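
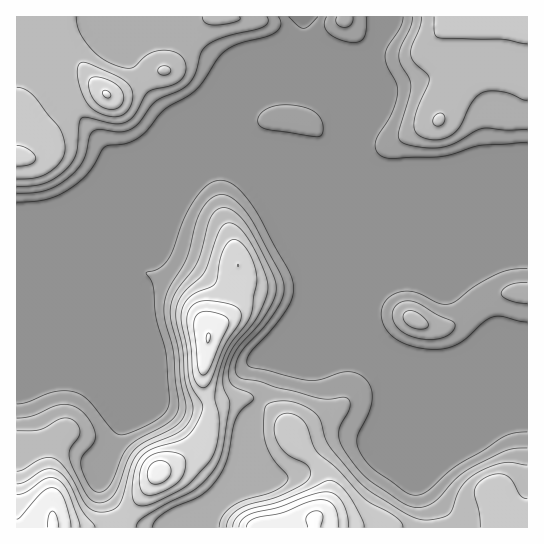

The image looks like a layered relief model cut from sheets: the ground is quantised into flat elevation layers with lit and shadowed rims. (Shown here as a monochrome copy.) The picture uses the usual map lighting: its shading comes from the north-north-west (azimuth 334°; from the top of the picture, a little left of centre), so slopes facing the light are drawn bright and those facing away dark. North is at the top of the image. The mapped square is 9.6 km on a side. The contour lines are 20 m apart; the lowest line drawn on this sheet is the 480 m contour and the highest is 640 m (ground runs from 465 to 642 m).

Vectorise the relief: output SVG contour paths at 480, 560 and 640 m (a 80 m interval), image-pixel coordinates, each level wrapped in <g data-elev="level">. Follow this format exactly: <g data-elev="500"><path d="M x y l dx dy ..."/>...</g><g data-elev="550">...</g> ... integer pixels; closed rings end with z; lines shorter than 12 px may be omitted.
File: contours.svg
<g data-elev="480"><path d="M318 17l-9 9-6 2-5-2-9-9"/></g><g data-elev="560"><path d="M136 527l2-5 6-5 23-14 23-10 9-7 15-16 7-15 9-50-7-20 2-19 9-20 17-20 7-11 7-16 3-10-2-14-11-25-12-18-9-8-8-1-5 5-16 43-22 22-7 14 0 12 7 30 2 30 8 27-2 12-5 8-7 6-30 13-12 9-6 11-8 32-5 9-6 4-9 2-6 0-7-3-7-8-16-30-6-8-7-5-5-1-7 2-19 11-6 1"/><path d="M403 527l-2-5-6-5-30-18-28-31-18-14-6-8-9-24-7-6-10-3-6 2-5 6-2 8 2 9 4 8 6 7 22 13 2 5-1 7-7 7-21 10-31 9-11 5-9 8-4 10"/><path d="M527 499l-6-3-9-15-6-6-9-1-12 4-8 7-3 6 5 22 1 14"/><path d="M17 179l18-1 14-5 12-12 3-7 1-7-2-10-3-8-23-30-11-9-9-3"/><path d="M436 126l5 0 3-4 1-5-3-4-5 1-4 4 0 5z"/><path d="M112 117l10-2 7-6 4-11-2-11-5-5-9-6-28-13-8 0-3 4 0 10 2 12 6 12 10 10z"/><path d="M160 74l5 1 4-1 2-3-1-2-4-3-5 1-3 3z"/><path d="M434 17l0 16 4 5 64 1 25 5"/></g><g data-elev="640"><path d="M59 527l-2-11-4-5-4 5-2 11"/><path d="M321 527l2-12-2-3-4-1-7 2-4 4 0 4 2 6"/><path d="M207 342l2 0 1-3 0-4-1-2-3 4z"/></g>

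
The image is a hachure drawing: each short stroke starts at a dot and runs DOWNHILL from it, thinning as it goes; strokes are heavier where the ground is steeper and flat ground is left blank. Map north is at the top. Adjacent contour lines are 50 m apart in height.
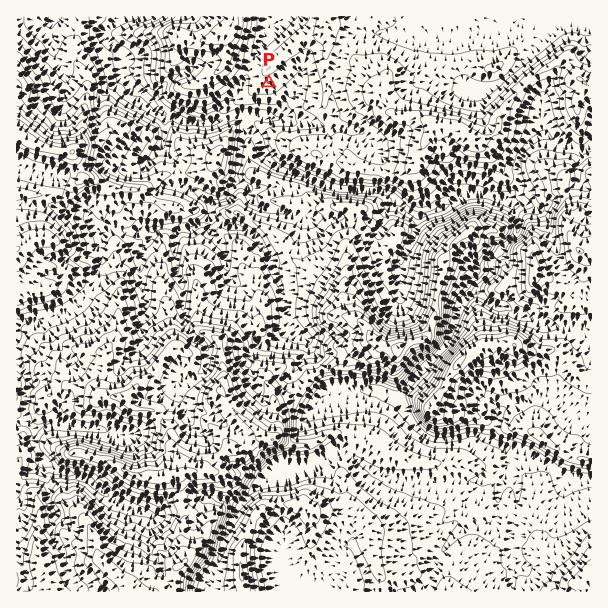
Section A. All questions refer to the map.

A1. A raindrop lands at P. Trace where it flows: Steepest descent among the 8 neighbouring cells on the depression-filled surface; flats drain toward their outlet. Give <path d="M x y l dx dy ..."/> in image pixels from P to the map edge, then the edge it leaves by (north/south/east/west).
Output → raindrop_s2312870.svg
<path d="M269 83l16 16 0 3-15 15-6 0-1-1-5 0-1-2-3 2-23 0-6 4-12 2-1 1-23 0-1-1-5 0-10-6-8-2-6-4-1 0-12-14 0-1-5-5-6-1-10-12-3-6 0-5-3-3 0-12-2-3-12-10 0-8 9-9 2 0 0-4"/>
exit: north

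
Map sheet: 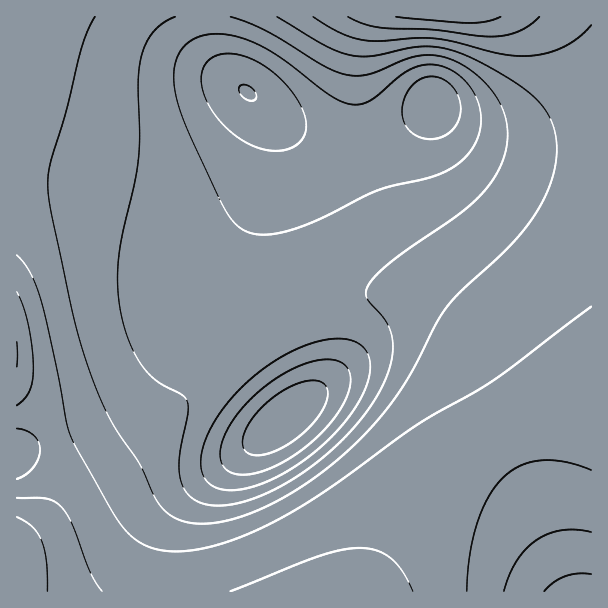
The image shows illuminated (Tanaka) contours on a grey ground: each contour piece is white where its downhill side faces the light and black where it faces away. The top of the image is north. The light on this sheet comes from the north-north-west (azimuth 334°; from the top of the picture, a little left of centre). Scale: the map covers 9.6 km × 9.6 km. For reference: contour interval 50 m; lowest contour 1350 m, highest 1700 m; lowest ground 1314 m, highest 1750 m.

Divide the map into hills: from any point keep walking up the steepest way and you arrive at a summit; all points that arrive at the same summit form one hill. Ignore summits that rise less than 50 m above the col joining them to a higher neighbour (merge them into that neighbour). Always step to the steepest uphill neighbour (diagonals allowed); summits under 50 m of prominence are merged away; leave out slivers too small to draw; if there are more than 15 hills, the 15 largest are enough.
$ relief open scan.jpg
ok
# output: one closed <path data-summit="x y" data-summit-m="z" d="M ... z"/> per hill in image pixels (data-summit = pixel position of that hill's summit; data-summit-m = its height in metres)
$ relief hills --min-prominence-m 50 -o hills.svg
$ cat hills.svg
<path data-summit="17 566" data-summit-m="1750" d="M434 103l-12 12-15 11-26 12-27 6-24 0-22-6-24-14-24-19 10 17 2 13-1 27-6 23-18 39-42 66-29 57-16 27-25 26-19 14-32 14-68 24 1 140 575-1 0-444-55 1-22-2-30-6-33-16-14-14z"/><path data-summit="17 354" data-summit-m="1703" d="M258 103l2 16-1 12-11 27-17 22-22 13-14 3-30 0-33-6-78-20-38-3 1 284 67-23 32-14 19-14 25-26 16-27 29-57 42-66 18-39 6-23 1-27-2-13z"/><path data-summit="461 17" data-summit-m="1725" d="M591 16l-385 0-1 13 5 19 12 21 56 51 30 18 22 6 24 0 17-4 36-14 15-11 12-12 4 7 14 14 24 14 39 8 39 2 38-2z"/>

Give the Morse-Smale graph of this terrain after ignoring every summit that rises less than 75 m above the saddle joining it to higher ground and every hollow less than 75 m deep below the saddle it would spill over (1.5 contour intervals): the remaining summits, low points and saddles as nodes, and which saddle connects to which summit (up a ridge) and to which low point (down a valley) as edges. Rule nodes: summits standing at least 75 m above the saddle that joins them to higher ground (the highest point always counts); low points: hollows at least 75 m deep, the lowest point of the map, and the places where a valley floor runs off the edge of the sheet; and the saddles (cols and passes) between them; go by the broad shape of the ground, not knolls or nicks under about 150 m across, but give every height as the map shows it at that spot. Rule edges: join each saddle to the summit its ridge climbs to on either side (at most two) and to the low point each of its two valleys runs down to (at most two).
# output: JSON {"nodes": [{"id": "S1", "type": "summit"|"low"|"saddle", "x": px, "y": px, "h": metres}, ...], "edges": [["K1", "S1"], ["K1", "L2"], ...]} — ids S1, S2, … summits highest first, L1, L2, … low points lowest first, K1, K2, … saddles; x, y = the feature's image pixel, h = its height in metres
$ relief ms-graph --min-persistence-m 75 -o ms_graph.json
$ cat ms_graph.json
{"nodes": [
{"id": "S1", "type": "summit", "x": 17, "y": 567, "h": 1750},
{"id": "S2", "type": "summit", "x": 459, "y": 17, "h": 1725},
{"id": "S3", "type": "summit", "x": 17, "y": 354, "h": 1703},
{"id": "L1", "type": "low", "x": 284, "y": 416, "h": 1314},
{"id": "L2", "type": "low", "x": 248, "y": 92, "h": 1348},
{"id": "L3", "type": "low", "x": 585, "y": 591, "h": 1478},
{"id": "K1", "type": "saddle", "x": 54, "y": 438, "h": 1607},
{"id": "K2", "type": "saddle", "x": 504, "y": 428, "h": 1607},
{"id": "K3", "type": "saddle", "x": 591, "y": 146, "h": 1568},
{"id": "K4", "type": "saddle", "x": 261, "y": 335, "h": 1482}],
"edges": [["K1", "S1"], ["K1", "S3"], ["K1", "L1"], ["K1", "L2"], ["K2", "S1"], ["K2", "L1"], ["K2", "L3"], ["K3", "S1"], ["K3", "S2"], ["K3", "L2"], ["K4", "S1"], ["K4", "L1"], ["K4", "L2"]]}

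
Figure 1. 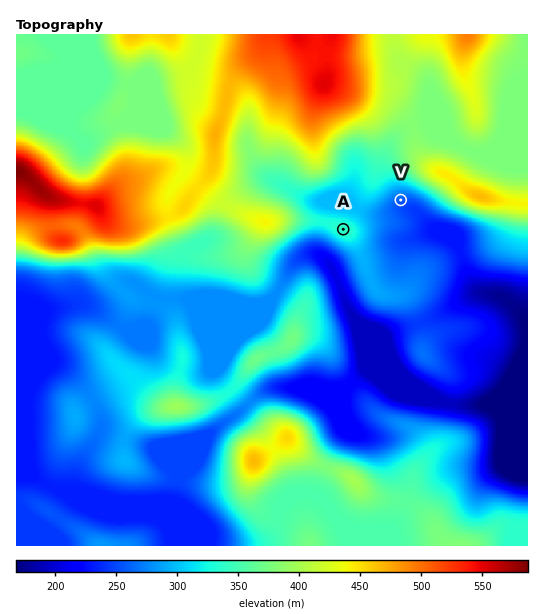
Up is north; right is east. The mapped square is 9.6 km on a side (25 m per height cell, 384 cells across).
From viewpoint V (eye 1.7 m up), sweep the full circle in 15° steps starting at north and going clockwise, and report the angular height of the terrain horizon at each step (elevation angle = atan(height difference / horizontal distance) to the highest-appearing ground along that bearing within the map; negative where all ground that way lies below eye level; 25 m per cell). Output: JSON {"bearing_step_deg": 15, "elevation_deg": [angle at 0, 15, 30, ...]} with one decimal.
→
{"bearing_step_deg": 15, "elevation_deg": [9.6, 10.9, 12.1, 12.9, 12.1, 10.1, 8.2, 2.1, 0.5, -1.1, -0.0, 0.8, 1.0, 1.3, 2.1, 2.6, 3.9, 3.4, 4.9, 6.4, 7.4, 7.9, 8.2, 8.7]}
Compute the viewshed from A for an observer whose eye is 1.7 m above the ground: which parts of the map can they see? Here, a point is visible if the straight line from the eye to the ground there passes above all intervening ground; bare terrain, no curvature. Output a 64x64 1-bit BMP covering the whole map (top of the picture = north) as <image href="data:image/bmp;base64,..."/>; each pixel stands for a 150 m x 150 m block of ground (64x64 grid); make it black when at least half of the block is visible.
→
<image width="64" height="64" href="data:image/bmp;base64,Qk0+AgAAAAAAAD4AAAAoAAAAQAAAAEAAAAABAAEAAAAAAAACAAATCwAAEwsAAAIAAAAAAAAA////AAAAAAAAAAAAAAAX4AAAAAAAAB/xAAAAAAAAP/kAAAAAAAA//wAAAAAAAD8fAAAAAAAAfg8AAAAAAAf+AwAAAAAAD+ABAAAAAAA/wAAAAAAAAP/gAAAAAAAD/+AAAAAABwf/8AAAAAAPD//4AAAAAAc/4P8AAAAAA/7g/8AAAAAB/EP/gAAAAADwb/wAAAAPAAB/4AAAAH+AAH/AAAAA/4AAf4AAAAA/gAA/AAAAAg+AAD4AAAAGB8AAIAMAAAAH5ABAfgAAAA//AMB4AAAAD/8BwHgAAAAB/j+AHwAAAAB+P4AD4AAAAD4/AABgAAAADz8AAAAAAAADPgAAAAAAAAH+D8AAAAAAA/wP4AEAAAAD/AAwBwAAAAfAAAA/AAAAB8AAAH8AAAADwAAAfwAAAAHAAAD/AAAAAeAAAP8AAAAA+IAA/wAAAAD+AAP/AAAAAHwAD/8AAAAAeAAf8AAAAAB4Pn/AAAAAAP///wAAAAD////+AAAAAP////gAAAAAf8//8AAAAAB/z//AAAAAAHnP/4AAAAAAcd//gAAAAABx//+AAAAAAHHH/4AAAAAAMIf/gAAAAAAwh/gAAAAAADAH8AAAAAAAEAAAAAAAAAAAAAABgAAAAAAAAAMAAAAAAAAABwAAAAAAAAAHAAAAAAAAAA+AAAAAAAAAH4AAAAAAAAAfAA=="/>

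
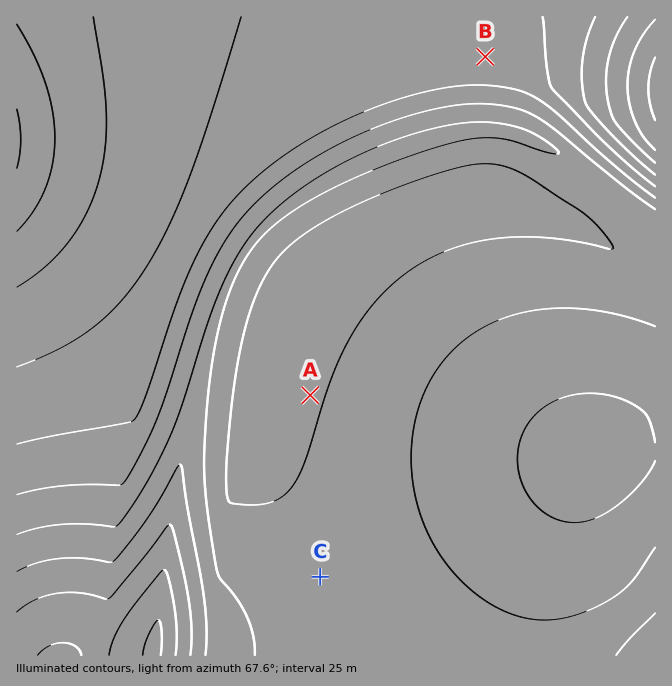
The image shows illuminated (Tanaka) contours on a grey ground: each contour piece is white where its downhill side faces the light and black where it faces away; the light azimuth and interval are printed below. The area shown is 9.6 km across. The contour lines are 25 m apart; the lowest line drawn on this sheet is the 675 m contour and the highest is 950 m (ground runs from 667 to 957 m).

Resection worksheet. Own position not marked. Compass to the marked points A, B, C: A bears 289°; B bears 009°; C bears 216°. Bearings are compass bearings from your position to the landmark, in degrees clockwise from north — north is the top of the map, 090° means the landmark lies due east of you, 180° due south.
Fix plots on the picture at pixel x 425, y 434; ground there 855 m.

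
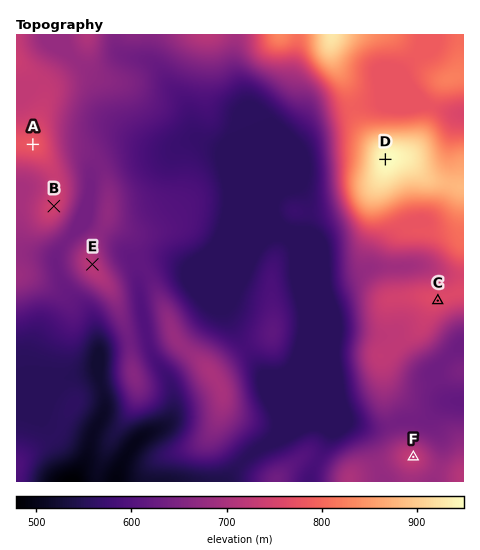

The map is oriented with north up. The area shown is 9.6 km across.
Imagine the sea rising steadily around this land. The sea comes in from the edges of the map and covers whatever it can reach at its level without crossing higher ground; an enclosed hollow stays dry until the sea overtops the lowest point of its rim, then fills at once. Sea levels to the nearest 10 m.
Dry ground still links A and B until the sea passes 730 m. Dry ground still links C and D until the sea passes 750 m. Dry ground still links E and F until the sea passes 640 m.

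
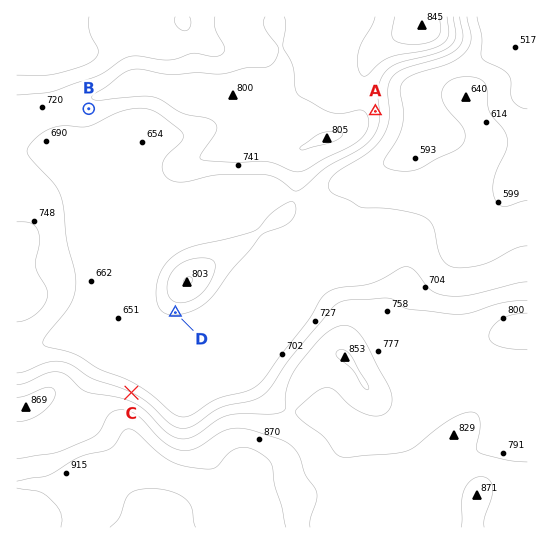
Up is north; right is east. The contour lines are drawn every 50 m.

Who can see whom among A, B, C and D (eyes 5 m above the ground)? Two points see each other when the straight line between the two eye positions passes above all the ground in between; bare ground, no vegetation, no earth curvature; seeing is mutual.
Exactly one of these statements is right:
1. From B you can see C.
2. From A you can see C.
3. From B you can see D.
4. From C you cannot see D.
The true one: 1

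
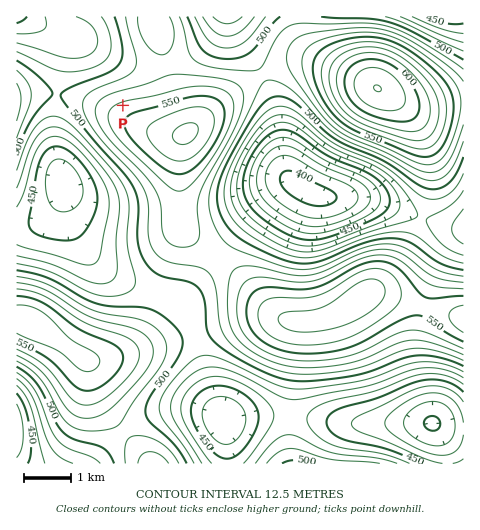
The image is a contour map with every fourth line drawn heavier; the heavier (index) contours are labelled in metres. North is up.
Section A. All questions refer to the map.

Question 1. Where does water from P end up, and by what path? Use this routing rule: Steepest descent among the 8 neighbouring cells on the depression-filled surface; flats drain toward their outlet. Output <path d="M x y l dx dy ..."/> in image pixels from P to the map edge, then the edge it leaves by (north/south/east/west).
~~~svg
<path d="M123 105l0-24-40-40-26-8-15-8-9-8"/>
exit: north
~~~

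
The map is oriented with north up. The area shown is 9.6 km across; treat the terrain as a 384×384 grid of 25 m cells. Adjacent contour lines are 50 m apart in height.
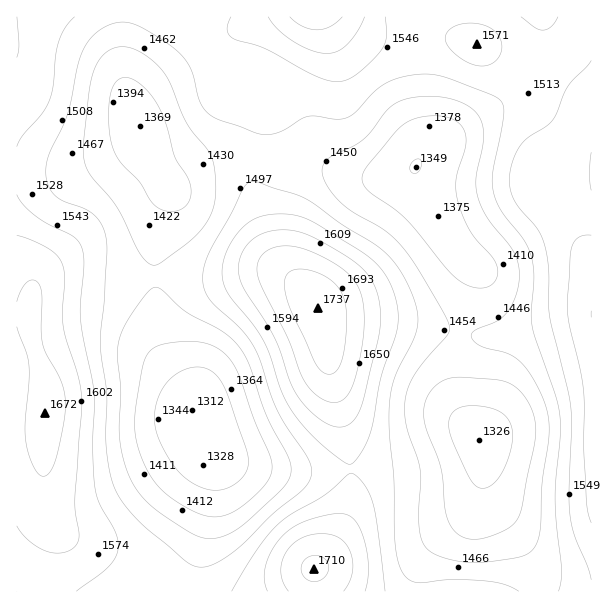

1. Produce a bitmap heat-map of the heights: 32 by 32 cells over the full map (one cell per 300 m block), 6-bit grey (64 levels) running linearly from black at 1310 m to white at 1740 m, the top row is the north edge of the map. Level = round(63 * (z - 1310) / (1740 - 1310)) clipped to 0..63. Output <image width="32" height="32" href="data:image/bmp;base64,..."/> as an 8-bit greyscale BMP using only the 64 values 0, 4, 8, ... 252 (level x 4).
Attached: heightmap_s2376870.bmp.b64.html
<image width="32" height="32" href="data:image/bmp;base64,Qk02CAAAAAAAADYEAAAoAAAAIAAAACAAAAABAAgAAAAAAAAEAAATCwAAEwsAAAABAAAAAAAAAAAAAAEBAQACAgIAAwMDAAQEBAAFBQUABgYGAAcHBwAICAgACQkJAAoKCgALCwsADAwMAA0NDQAODg4ADw8PABAQEAAREREAEhISABMTEwAUFBQAFRUVABYWFgAXFxcAGBgYABkZGQAaGhoAGxsbABwcHAAdHR0AHh4eAB8fHwAgICAAISEhACIiIgAjIyMAJCQkACUlJQAmJiYAJycnACgoKAApKSkAKioqACsrKwAsLCwALS0tAC4uLgAvLy8AMDAwADExMQAyMjIAMzMzADQ0NAA1NTUANjY2ADc3NwA4ODgAOTk5ADo6OgA7OzsAPDw8AD09PQA+Pj4APz8/AEBAQABBQUEAQkJCAENDQwBEREQARUVFAEZGRgBHR0cASEhIAElJSQBKSkoAS0tLAExMTABNTU0ATk5OAE9PTwBQUFAAUVFRAFJSUgBTU1MAVFRUAFVVVQBWVlYAV1dXAFhYWABZWVkAWlpaAFtbWwBcXFwAXV1dAF5eXgBfX18AYGBgAGFhYQBiYmIAY2NjAGRkZABlZWUAZmZmAGdnZwBoaGgAaWlpAGpqagBra2sAbGxsAG1tbQBubm4Ab29vAHBwcABxcXEAcnJyAHNzcwB0dHQAdXV1AHZ2dgB3d3cAeHh4AHl5eQB6enoAe3t7AHx8fAB9fX0Afn5+AH9/fwCAgIAAgYGBAIKCggCDg4MAhISEAIWFhQCGhoYAh4eHAIiIiACJiYkAioqKAIuLiwCMjIwAjY2NAI6OjgCPj48AkJCQAJGRkQCSkpIAk5OTAJSUlACVlZUAlpaWAJeXlwCYmJgAmZmZAJqamgCbm5sAnJycAJ2dnQCenp4An5+fAKCgoAChoaEAoqKiAKOjowCkpKQApaWlAKampgCnp6cAqKioAKmpqQCqqqoAq6urAKysrACtra0Arq6uAK+vrwCwsLAAsbGxALKysgCzs7MAtLS0ALW1tQC2trYAt7e3ALi4uAC5ubkAurq6ALu7uwC8vLwAvb29AL6+vgC/v78AwMDAAMHBwQDCwsIAw8PDAMTExADFxcUAxsbGAMfHxwDIyMgAycnJAMrKygDLy8sAzMzMAM3NzQDOzs4Az8/PANDQ0ADR0dEA0tLSANPT0wDU1NQA1dXVANbW1gDX19cA2NjYANnZ2QDa2toA29vbANzc3ADd3d0A3t7eAN/f3wDg4OAA4eHhAOLi4gDj4+MA5OTkAOXl5QDm5uYA5+fnAOjo6ADp6ekA6urqAOvr6wDs7OwA7e3tAO7u7gDv7+8A8PDwAPHx8QDy8vIA8/PzAPT09AD19fUA9vb2APf39wD4+PgA+fn5APr6+gD7+/sA/Pz8AP39/QD+/v4A////AJScmJCIgHyAgHx8hJCkvNjg3MiojHhwdHR0cGxoaHSEmKCkoJSIhIB8cHB0hKDA3OjgzKyIbGBcWFhYWFxkdIikrKyonJCEeHBkXGBwjLDM2NTEqIRkVExAPEBIUGB4kLC0tKicjHxsYFBISFhwlLC8wLSggGRQQDQsMDhEXICcuLy0qJSAbFhIODAwPFRwjJykpJh8ZFA8LCAkLEBchKS8wLikjHRcRDAkHBwkOFBsgJCUkHxkUDwkHBwoPFyEpLzIwKSIaEw0IBQQEBQoQFhwhIyIeGRQOCAUFCA4XISkxMzEqIRgQCgYDAgIECRAXHiIkIh4ZEw0HAwQHDBUgKjE0MiohFw8IBAIBAgYMFBwiJicjHhcRCgUDAwYLFB8qMjUyKyEXDgcDAQEDCA8ZISgsKyYeFg8JBQQEBgsUHyoxNTMsIhcPCAMBAQQKEx4nLjEvKB4VDwoHBwcJDhYgKjE0MishFw8KBQMDBg0WIiw0NjMqIBcRDQsLDA0SGSIqMTMwKR8WEAwIBgYJEBolMDg6Ni0jGhQREBAREhYcJCwyMi4mHhYQDQwLCw4VHikzOjw3LyYeGBQTFBQWGR8mLTMxLCQdFxIQDxARFRskLjc8PTgwKCEaFhQUFRcbISgvMzErJB4ZFBITFBccIiozOj49ODApIRsVExITFhsiKTAyMSwkHhkWFBUXGyEoLzY7Pjw3LycgGRMQDw8TGiIpLzEwLCUeGRYVFRgdIysyNzo7ODIrJBwVEA0MDREZIikuLy4qJR8ZFhQVFxsjKzE1NjUxKyUeGBENCwsNEhojKS0rKSYjHxkVExMUGB8nLS8vLCciHRgTDgsLDREWHiQpKyckISAdGBMQDxAUGyElJyckHxkWEg8LCgwQFRwiJigoIx8dGxkVEA4NDRIYHSAgHxwYExAOCwkJDRIaISYoJyYhHRoYFREODQwNERcbHBwaGBQQDQoIBwkOFBwjKCknJSEdGRYSDw0MDA4SFxobGhgWExANCQcGCA0THCMoKSckIR0aFhENCwsNEBQYGhsaGRcWFBAMCAYICxIaISUnJiUjIBsWEQwJCg0TFxobHBwbGhkYFRALCQkLERkfIiQlJSUjHhcRDAkLDxYbHR0dHRwcHBwZFBAODg8UGR0gIiQmJiQgGREMCw0SGB0eHh4eHh4gHxwYFhQUFhkcHR4hIyUlJSEaEg4NEBUaHh8fHh8gIiQjIB0bGhsdHx8eHiAiJCQkIhwVEREUGBwfICAgIiQnKCckIR8fICIkIyAeHiAiJCUjHhkWFhkcHiEiIyQmKi0tKicjISEiJCYlIR4dHyEkJSQhHhscHR8gISMkJysxMzIuKSMgICEjIyIfHBweIQ="/>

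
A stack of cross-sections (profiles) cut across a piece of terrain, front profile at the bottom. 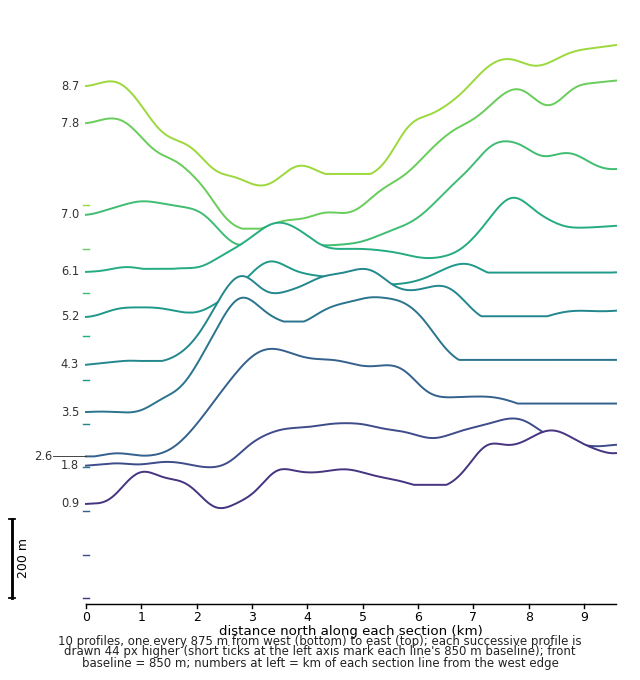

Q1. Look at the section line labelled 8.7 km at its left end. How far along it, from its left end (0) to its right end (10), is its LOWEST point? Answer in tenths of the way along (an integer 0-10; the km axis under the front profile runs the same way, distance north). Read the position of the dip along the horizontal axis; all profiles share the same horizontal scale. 3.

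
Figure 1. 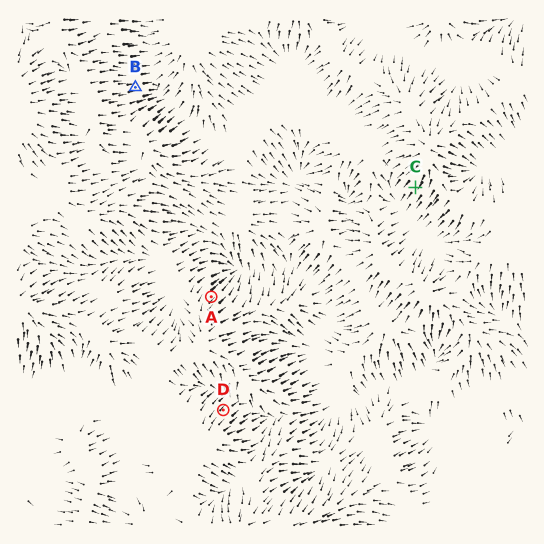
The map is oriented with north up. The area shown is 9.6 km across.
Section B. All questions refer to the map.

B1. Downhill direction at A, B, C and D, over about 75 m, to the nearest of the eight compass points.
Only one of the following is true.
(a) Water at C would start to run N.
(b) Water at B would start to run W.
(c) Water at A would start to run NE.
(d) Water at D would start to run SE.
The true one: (c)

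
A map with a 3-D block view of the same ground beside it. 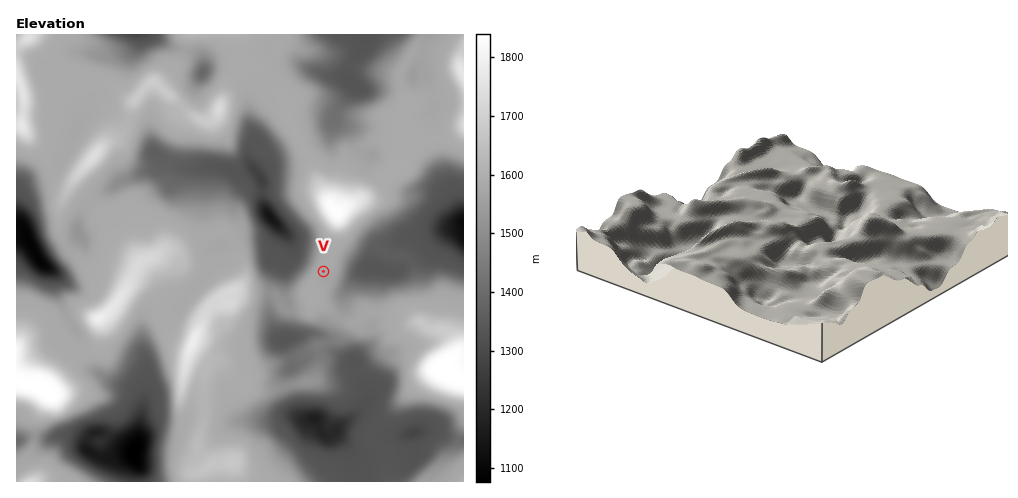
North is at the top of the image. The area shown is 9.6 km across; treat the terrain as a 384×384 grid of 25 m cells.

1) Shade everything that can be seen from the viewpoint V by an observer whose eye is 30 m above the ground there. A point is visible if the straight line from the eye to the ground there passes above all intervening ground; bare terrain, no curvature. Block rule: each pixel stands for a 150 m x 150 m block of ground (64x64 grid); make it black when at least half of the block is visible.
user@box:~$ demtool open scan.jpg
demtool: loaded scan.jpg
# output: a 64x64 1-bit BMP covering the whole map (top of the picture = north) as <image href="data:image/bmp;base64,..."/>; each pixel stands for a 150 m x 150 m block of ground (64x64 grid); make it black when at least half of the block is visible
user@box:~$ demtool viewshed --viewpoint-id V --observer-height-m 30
<image width="64" height="64" href="data:image/bmp;base64,Qk0+AgAAAAAAAD4AAAAoAAAAQAAAAEAAAAABAAEAAAAAAAACAAATCwAAEwsAAAIAAAAAAAAA////AAAAAAAAAAAAD8AA/wAAAEB/gAA/AAAAcP8AAB8AAAA//gAAAAAAAD/8AAAAAAAAP/gAAAAAAAA/8AAAAAAAADwAAAAAAAAAGAAAAAAAAAAYAAAAAAAAABgAAAAAAAAAHAAAAAAAAACYAAABAAAAAJj4AAGAAAAAkfhgAcAAAADR8AAB4AAAAPvwAAHwAAAAf/AAA/gAAAB/4AAA/gAAAH/gAAD/AAAAf+AADIcAAAA/4AAPwwAAADPgAY/PAAAAAeAD3/8AAAAB4Af//wAAAAHwf///AAAAAfx5//8AAAAB/Hh//AAAwAD4eAf4AABwAHA8A/gAAH+AcBwB/wAAP8DwHAH+AAAP8fAcAfwAAAfx8B8A+AAAA//wHwDgAAAD//AfgOAAAAOH8D/gYAAABwDg///gAAB8AOP4//AAAfgA5/B+/wGA4AD/4AAfAcAgAfgAAA8A8AAD4AAABwD4AAfwAAADAH4AD/AAAAMAP4A/8AAAAwAfgf/gAAAHAA/D/+AAAA8AB+//4AAADwAD///AAAAHAAD//8QAAAMAAPf/7AAAAwAA4A/8AAABAADgB/wAAAEAAG4D/AAAAEAAPAH4AAAAQAA4AfAAAADAAAAB8AAAAMAAAAHwAAAAgAAAAfAAAACAAAABwAAAAMAAAAHAAAAA8AAAB/AAAAAwAAAf8AAAAA=="/>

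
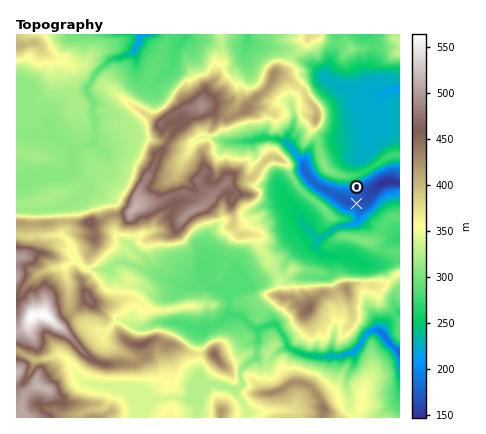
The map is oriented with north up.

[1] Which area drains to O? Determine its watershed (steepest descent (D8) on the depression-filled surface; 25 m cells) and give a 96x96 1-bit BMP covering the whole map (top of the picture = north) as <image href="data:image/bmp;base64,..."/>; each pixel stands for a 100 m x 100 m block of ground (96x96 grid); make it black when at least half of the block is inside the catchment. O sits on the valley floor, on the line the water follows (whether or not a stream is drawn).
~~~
<image width="96" height="96" href="data:image/bmp;base64,Qk2+BAAAAAAAAD4AAAAoAAAAYAAAAGAAAAABAAEAAAAAAIAEAAATCwAAEwsAAAIAAAAAAAAA////AAAAAAAAAAAAAAAAAAAAAAAAAAAAAAAAAAAAAAAAAAAAAAAAAAAAAAAAAAAAAAAAAAAAAAAAAAAAAAAAAAAAAAAAAAAAAAAAAAAAAAAAAAAAAAAAAAAAAAAAAAAAAAAAAAAAAAAAAAAAAAAAAAAAAAAAAAAAAAAAAAAAAAAAAAAAAAAAAAAAAAAAAAAAAAAAAAAAAAAAAAAAAAAAAAAAAAAAAAAAAAAAAAAAAAAAAAAAAAAAAAAAAAAAAAAAAAAAAAAAAAAAAAAAAAAAAAAAAAAAAAAAAAAAAAAAAAAAAAAAAAAAAAAAAAAAAAAAAAAAAAAAAAAAAAAAAAAAAAAAAAAAAAAAAAAAAAAAAAAAAAAAAAAAAAAAAAAAAAAAAAAAAAAAAAAAAAAAAAAAAAAAAAAAAAAAAAAAAAAAAAAAAAAAAAAAAAAAAAAAAAAAAAAAAAAAAAAAAAAAAAAAAAAAAAAAAAAAAAAAAAAAAAAAAAAAAAAAAAAAAAAAAAAAAAAAAAAAAAAAAAAAAAAAAAAAAAAAAAAAAAAAAAAAAAAAAAAAAAAAAAAAAAAAAAAAAAAAAAAAAAAAAAAAAAAAAAAAAAAAAAAAAAAAAAAAAAAAAAAAAAAAAAAAAAAAAAAAAAAAAAAAAAAAAAAAAAAAAAAAAAAAAAAAAAAAAAAAAAAAAAAAAAAAAAAAAAAAAAAAAAAAAAAAAAAAAAAAAAAAAAAAAAAAAAAAAAAAAAAAAAAAAAAAAAAAAAAAAAAAAAAAAAAAAAAAAAAAAAAAAAAAAAAAAAAAAAAAAAAAAAAAAAAAAAAAAAAAAAAB8AAAAAAAAAAAAAAD+AAAAAAAAAAAAAAH+AAAAAAAAAAAAAAP+AAAAAAD+AOAAAA/+AAAAAAD/A+AAAB/8AAAAAAB///AAAD/8AAAAAAB///gAAH/8AAAAAAA///wAAP/8AAAAAAA///4AAf/8AAAAAAAf///4Af/4AAAAAAAP///8Af+AAAAAAAAP///+A/8AAAAAAAAH////A/4AAAAAAAAH////j/4AAAAAAAAH//////wAAAAAAAAD//////wAAAAAAAAB//////wAAAAAAAAA//////wAAAAAAAAA//////gAAAAAAAAAf/////gAAAAAAAAAP/////AAAAAAAAAAH/////AAAAAAAAAAD/////gAAAAAAAAAB/////gAAAAAAAAAB/h///gAAAAAAAAAA+Af//gAAAAAAAAAAcAP//gAAAAAAAAAAAAP//AAAAAAAAAAAAAH/+AAAAAAAAAAAAAD/+AAAAAAAAAAAAAA/8AAAAAAAAAAAAAAf4AAAAAAAAAAAAAAfwAAAAAAAAAAAAAAPgAAAAAAAAAAAAAAOAAAAAAAAAAAAAAAAAAAAAAAAAAAAAAAAAAAAAAAAAAAAAAAAAAAAAAAAAAAAAAAAAAAAAAAAAAAAAAAAAAAAAAAAAAAAAAAAAAAAAAAAAAAAAAAAAAAAAAAAAAAAAAAAAAAAAAAAAAAAAAAAAAAAAAAAAAAAAAAAAAAAA="/>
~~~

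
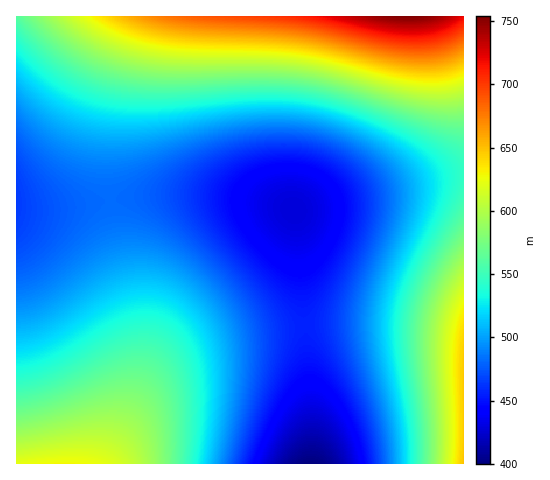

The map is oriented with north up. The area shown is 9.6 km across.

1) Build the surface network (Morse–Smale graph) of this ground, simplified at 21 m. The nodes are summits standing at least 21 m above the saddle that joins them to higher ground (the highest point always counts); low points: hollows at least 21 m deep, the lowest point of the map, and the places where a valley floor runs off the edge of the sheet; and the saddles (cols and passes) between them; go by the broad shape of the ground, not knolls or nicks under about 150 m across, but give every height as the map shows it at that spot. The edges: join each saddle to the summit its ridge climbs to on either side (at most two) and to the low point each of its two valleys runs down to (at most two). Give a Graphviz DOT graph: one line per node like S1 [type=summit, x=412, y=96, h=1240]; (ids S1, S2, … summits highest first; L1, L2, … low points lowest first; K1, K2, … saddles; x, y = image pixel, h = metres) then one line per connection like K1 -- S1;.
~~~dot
graph terrain {
  S1 [type=summit, x=407, y=17, h=754];
  S2 [type=summit, x=463, y=463, h=649];
  S3 [type=summit, x=64, y=463, h=629];
  L1 [type=low, x=311, y=463, h=400];
  L2 [type=low, x=294, y=210, h=428];
  K1 [type=saddle, x=110, y=200, h=482];
  K2 [type=saddle, x=305, y=326, h=456];
  K1 -- S1;
  K1 -- S3;
  K1 -- L1;
  K1 -- L2;
  K2 -- S2;
  K2 -- S3;
  K2 -- L1;
  K2 -- L2;
}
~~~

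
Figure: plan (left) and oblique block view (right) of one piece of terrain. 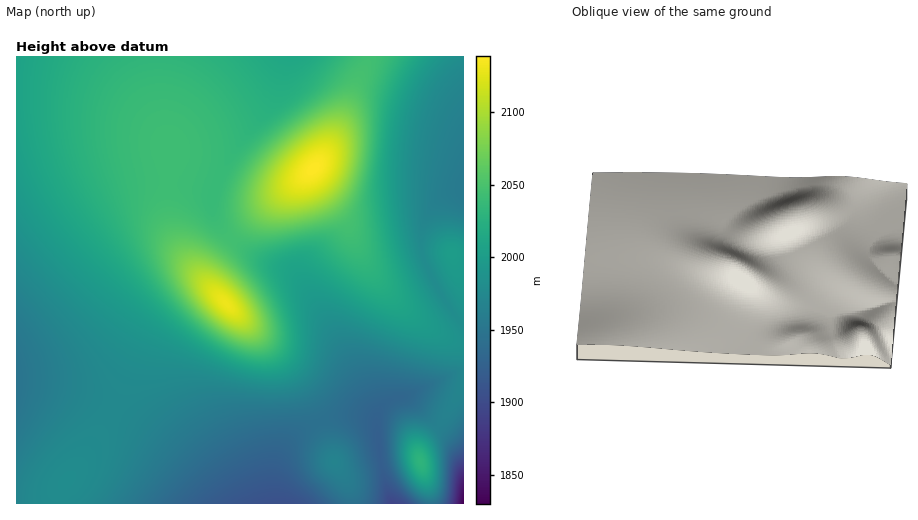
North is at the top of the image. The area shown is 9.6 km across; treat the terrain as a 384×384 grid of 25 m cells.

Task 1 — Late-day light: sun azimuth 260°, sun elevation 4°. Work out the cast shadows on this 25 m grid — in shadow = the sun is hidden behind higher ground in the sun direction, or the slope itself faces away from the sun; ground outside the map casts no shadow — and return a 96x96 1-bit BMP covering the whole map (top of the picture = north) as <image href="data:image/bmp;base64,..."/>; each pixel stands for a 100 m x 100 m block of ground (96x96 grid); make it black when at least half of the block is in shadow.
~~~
<image width="96" height="96" href="data:image/bmp;base64,Qk2+BAAAAAAAAD4AAAAoAAAAYAAAAGAAAAABAAEAAAAAAIAEAAATCwAAEwsAAAIAAAAAAAAA////AAAAAAAAAAAAAAAAAAAPAD8AAAAAAAAAAAAPAD8AAAAAAAAAAAAPAH8AAAAAAAAAAAAPAH8AAAAAAAAAAAAeAH8AAAAAAAAAAAAOAP8AAAAAAAAAAAAAAP8AAAAAAAAAAAAAAP8AAAAAAAAAAAAAAP8AAAAAAAAAAAAAAf8AAAAAAAAAAAAAAf8AAAAAAAAAAAAAAf8AAAAAAAAAAAAAAf8AAAAAAAAAAAAAAf8AAAAAAAAAAAAAAf8AAAAAAAAAAAAAAMAAAAAAAAAAAAAAAAAAAAAAAAAAAAAAAAAAAAAAAAAAAAAAAAAAAAAAAAAAAAAAAAAAAAAAAAAAAAAAAAAAAAAAAAAAAAAAAAAAAAAAAAAAAAAAAAAAAAAAAAAAAAAAAAAAAAAAAAAAAAAAAAAAAAAAAAAAAAAAAAAAAAAAAAAAAAAAAAAAAAAAAAAAAAAAAAAAAAAAAAAAAAAAAAAAAAAAAAAAAAAAAAAAAAAAAAAAAAAAAAAAAAAAAAAAAAAAAAAAAAAAAAAAAAAAAAAAAAAAAAAAMAAAAAAAAAAAAAAA/AAAAAAAAAAAAAAD/gAAAAAAAAAAAAAH/wAAAAAAAAAAAAAP/4AAAAAAAAAAAAAf/8AAAAAAAAAAAAA//8AAAAAAAAAAAAB//8AAAAAAAAAAAAD//8AAAAAAAAAAAAH//8AAAAAAAAAAAAP//8AAAAAAAAAAAAP//8AAAAAAAAAAAAf//4AAAAAAAAAAAAf//wAAAAAAAAAAAA///gAAAAAAAAAAAA//+AAAAAAAAAAAAA//8AAAAAAAAAAAAB//gAAAAAAAAAAAAA/4AAAAAAAAAAAAAAAAAAAAAAAAAAAAAAAAAAAAAAAAAAAAAAAAAAAAAAAAAAAAAAAAAAAAAAAAAAAAAAAAAAAAAAAAAAAAAAAAAAAAAAAAAAAAAAAAAAAAAAAAAAAAAAAAAAAAAAAAAAAAAAAAAAAAAAAAAAAAAAAAAAAAAAAAAAAAAAAAAAAAAAAAAAAAAAAAAAAAAAAAAAAAAAAAAAAAAAAAAAAAAAAAAAHgAAAAAAAAAAAAAAP8AAAAAAAAAAAAAAf/gAAAAAAAAAAAAAf/4AAAAAAAAAAAAA//+AAAAAAAAAAAAA///AAAAAAAAAAAAA///gAAAAAAAAAAAA///wAAAAAAAAAAAAf//4AAAAAAAAAAAAf//8AAAAAAAAAAAAf//8AAAAAAAAAAAAf//8AAAAAAAAAAAAP//+AAAAAAAAAAAAP//8AAAAAAAAAAAAH//8AAAAAAAAAAAAH//8AAAAAAAAAAAAD//4AAAAAAAAAAAAB//wAAAAAAAAAAAAA//AAAAAAAAAAAAAAf8AAAAAAAAAAAAAAHAAAAAAAAAAAAAAAAAAAAAAAAAAAAAAAAAAAAAAAAAAAAAAAAAAAAAAAAAAAAAAAAAAAAAAAAAAAAAAAAAAAAAAAAAAAAAAAAAAAAAAAAAAAAAAAAAAAAAAAAAAAAAAAAAAAAAAAAAAAAAAAAAAAAAAAAAAAAAAAAAAA="/>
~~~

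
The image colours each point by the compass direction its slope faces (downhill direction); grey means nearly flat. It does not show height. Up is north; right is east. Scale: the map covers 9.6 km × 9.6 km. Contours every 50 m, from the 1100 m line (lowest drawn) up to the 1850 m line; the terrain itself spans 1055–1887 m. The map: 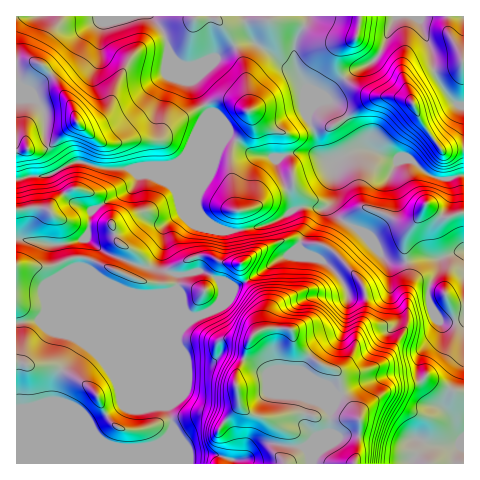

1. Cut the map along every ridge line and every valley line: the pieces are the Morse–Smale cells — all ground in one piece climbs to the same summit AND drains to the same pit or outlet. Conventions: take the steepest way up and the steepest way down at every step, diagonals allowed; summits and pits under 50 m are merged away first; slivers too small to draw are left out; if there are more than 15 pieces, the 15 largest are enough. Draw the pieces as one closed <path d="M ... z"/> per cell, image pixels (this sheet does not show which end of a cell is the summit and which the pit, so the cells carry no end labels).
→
<path d="M330 101l-8 0-7 4-7 11 8 20 3 17 5 5-16-6-14 0-15 5-3 5 15 37 3 10 10-3 18 3-18 25-4 14 5 5 24 13 11 12 7 14 1 8-2 18-4 15-6 5-16 8-10 10-7 12 2 5 11 8 14 6 8 8-25-2-42-18-23-15-21-7-5 0-9 9-25 2-10-20-1 40-9 22 4 15 1 43 136 0 0-10-6-7 27-16 0-19 10-17 22-11 24-9 25-2 6-6 5 16 14 20 13 10 10 19 5 3 0-184-23 8-18-1-24 5-10-1-27-30-24-15-6-9 2-12 0-34 22-12 10-2-24-36z"/><path d="M176 289l-12 5-54-3-70 29-24 3 1 141 155-1 0-42-4-15 9-22z"/><path d="M151 16l-134 0-1 72 5-2 7 4 15 18 2 7 0 25 17 28 9-5 11-1 24 7 26 0 44 16 20 20 6-20 0-54 7-20-20-41-4-5-7-2-7-7-8-25z"/><path d="M299 247l-51 34-20 9-5 5-4 9-8 7-8 4-7 2-8-2-6-9-5-16 0 53 11 21 25-2 9-9 5 0 21 7 23 15 42 18 23 0-6-6-14-6-11-8-2-5 7-12 10-10 16-8 6-5 4-15 2-18-1-8-7-14-11-12-24-13z"/><path d="M151 175l-11 0-11 16-25 12-13 10-4 23-19 9 5 21 57 26 34 2 14-5 1 11 9 14 6 3 9-2 8-4 8-7 4-7 0-11-2-4-10-7-14-4 0-8-6-21 1-8 4-8 15 4 8-1-16-12-6-11-21-21z"/><path d="M368 149l-12 1-22 12 0 34-2 12 6 9 24 15 27 30 10 1 24-5 18 1 22-9 1-74-6 0-10 3-11-1-11-4-16-14-10 1z"/><path d="M253 42l-12 1-30 17-25 7 23 44-7 20-1 58 18-42 9-11 28 19 24 2 14-5 14 0 16 6-5-5-4-21-7-14 2-6 0-15-10-21z"/><path d="M417 367l-6 6-25 2-24 9-22 11-10 17 0 19-27 16 6 7 1 9 101 1 10-15 6-5 31 1 6-8-5-5-5-13-18-16-14-20z"/><path d="M420 16l-23 0-8 12-4 17-10 15-22 11-8 7 10 9 16 8 25 1 15 5 9 18 22 31 21-1 1-43-9-2-5-6-15-24-4-25-9-21z"/><path d="M82 162l-11 1-24 13-16 0-15 4 1 59 32 6 12 0 23-6 4-7 3-19 13-10 25-12 6-6 2-7 7-4-12-5-26 0z"/><path d="M229 136l-10 11-22 52 0 8 6 10 17 13 21 1 32-9 18-10 3-6-17-39-1-7 2-2-26-4z"/><path d="M344 78l-12 11-8 12 6 0 12 11 25 37 33 12 10-1 16 14 11 4 11 1 16-4 0-25-22 0-22-31-9-18-15-5-25-1-16-8z"/><path d="M307 16l-156 1 14 18 4 18 13 12 8 1 21-6 30-17 12-1 45 32-4-24 2-10 10-18z"/><path d="M309 206l-10 1-26 15-32 9-30-1-15-4-5 16 6 21 0 8 10 2 10 5 4 5 2 12 5-5 20-9 52-35 4-12 18-25z"/><path d="M22 239l-6 0 1 84 23-3 65-28 21-1-51-23-7-18 2-8-21 3z"/>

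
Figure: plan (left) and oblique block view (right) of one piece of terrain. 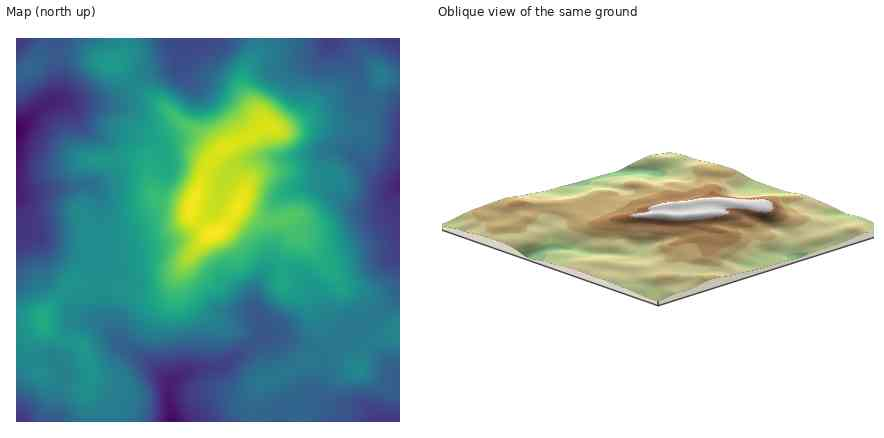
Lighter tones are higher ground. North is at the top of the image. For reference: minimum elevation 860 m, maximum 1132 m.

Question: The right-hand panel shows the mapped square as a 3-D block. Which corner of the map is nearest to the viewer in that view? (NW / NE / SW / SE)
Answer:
SE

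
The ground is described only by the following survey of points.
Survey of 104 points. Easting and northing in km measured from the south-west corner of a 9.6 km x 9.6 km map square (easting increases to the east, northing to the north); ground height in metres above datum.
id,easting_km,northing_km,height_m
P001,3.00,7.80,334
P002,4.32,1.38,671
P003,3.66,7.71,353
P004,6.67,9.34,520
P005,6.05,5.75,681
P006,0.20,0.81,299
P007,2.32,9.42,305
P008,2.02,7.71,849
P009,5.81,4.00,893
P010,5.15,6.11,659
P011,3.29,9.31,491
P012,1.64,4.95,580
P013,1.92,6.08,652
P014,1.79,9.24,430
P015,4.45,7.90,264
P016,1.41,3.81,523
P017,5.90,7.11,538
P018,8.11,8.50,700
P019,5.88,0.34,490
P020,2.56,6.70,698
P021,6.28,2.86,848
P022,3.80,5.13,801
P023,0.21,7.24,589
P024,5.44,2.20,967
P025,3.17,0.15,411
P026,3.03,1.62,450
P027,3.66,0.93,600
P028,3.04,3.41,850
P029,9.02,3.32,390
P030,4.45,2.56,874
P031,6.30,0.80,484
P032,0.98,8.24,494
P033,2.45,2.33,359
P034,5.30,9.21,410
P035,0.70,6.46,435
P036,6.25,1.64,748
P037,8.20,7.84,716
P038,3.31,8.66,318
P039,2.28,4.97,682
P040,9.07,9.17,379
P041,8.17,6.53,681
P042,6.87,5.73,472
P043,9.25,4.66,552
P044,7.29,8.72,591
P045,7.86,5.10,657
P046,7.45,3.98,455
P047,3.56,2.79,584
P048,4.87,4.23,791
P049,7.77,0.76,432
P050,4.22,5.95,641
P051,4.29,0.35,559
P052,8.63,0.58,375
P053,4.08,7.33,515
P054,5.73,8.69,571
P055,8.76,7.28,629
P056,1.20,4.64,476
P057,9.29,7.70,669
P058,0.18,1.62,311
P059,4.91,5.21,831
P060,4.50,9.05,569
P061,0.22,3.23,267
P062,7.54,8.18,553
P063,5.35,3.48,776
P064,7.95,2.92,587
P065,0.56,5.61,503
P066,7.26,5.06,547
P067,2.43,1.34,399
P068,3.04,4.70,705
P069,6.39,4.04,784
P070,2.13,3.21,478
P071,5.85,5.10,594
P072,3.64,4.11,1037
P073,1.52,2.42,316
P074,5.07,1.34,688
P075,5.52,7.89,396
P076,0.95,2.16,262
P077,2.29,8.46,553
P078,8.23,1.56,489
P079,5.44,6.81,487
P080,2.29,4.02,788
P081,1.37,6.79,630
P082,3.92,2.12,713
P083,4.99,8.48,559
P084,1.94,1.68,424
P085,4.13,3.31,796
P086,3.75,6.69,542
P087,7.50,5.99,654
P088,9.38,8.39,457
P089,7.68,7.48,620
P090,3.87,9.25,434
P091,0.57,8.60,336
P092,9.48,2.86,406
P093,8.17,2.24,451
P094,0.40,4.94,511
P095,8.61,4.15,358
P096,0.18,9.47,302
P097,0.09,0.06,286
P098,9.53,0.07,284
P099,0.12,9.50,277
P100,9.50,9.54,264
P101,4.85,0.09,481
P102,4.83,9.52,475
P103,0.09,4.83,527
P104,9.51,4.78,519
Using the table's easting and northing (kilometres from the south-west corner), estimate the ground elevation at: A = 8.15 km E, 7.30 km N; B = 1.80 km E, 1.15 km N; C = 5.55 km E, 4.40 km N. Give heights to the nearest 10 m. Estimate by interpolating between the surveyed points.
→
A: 690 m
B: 330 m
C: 760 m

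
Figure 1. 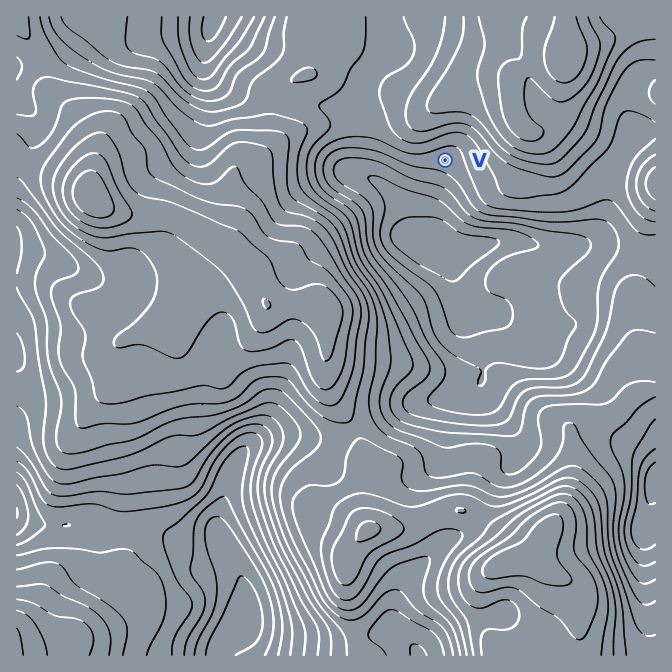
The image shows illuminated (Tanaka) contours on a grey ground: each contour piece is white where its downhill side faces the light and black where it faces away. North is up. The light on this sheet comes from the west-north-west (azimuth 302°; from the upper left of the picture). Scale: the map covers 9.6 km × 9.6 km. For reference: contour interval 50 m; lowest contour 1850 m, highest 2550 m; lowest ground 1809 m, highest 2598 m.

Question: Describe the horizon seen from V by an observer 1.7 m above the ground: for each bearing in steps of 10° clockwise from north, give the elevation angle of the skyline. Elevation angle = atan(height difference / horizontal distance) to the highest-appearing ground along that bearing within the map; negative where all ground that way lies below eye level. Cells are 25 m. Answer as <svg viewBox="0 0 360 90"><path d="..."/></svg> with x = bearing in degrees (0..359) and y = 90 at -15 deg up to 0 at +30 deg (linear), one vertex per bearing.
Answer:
<svg viewBox="0 0 360 90"><path d="M0 32l10 1 10 1 10 1 10-1 10-2 10-1 10 1 10 4 10 7 10 4 10 2 10 2 10 2 10 4 10-1 10-5 10-1 10 3 10-1 10 1 10-6 10-4 10 2 10 0 10 2 10 2 10 1 10 2 10-3 10-6 10-5 10-3 10-2 10-1 10 0"/></svg>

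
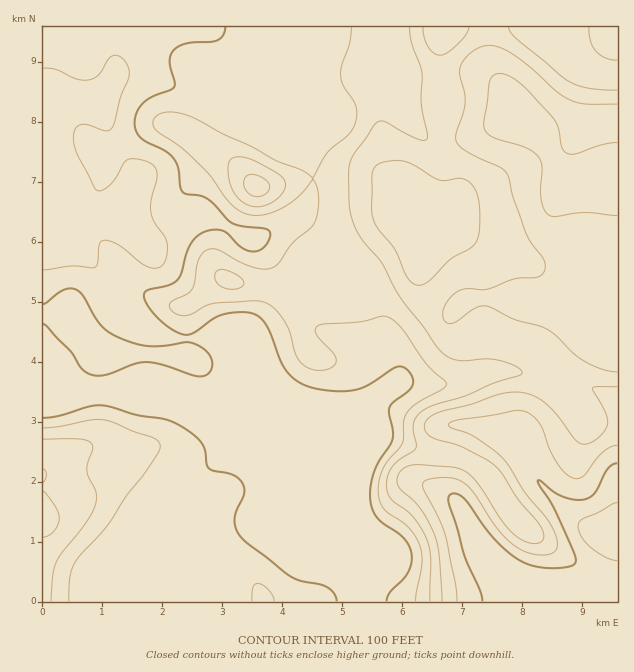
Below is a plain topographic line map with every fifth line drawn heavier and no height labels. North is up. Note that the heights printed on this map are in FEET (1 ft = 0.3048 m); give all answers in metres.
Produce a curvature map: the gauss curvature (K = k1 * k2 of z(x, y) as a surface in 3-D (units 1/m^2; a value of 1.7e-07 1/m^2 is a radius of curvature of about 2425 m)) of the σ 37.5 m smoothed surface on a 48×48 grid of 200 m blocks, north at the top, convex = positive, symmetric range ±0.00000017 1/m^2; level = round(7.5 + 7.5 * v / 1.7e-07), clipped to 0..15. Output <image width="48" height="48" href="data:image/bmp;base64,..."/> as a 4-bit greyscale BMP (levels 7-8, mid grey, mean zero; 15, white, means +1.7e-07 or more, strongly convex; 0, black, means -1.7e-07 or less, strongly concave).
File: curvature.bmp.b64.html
<image width="48" height="48" href="data:image/bmp;base64,Qk32BAAAAAAAAHYAAAAoAAAAMAAAADAAAAABAAQAAAAAAIAEAAATCwAAEwsAABAAAAAAAAAAAAAAABEREQAiIiIAMzMzAERERABVVVUAZmZmAHd3dwCIiIgAmZmZAKqqqgC7u7sAzMzMAN3d3QDu7u4A////AHeIiIiIeIiIeIh2ioZ3aGZ3d3d3h3mWeHeIiIiHd3iHeIh3h1eHZ2Z3d3d3d3mHh2eIiHiHd3h3eIiJh3eHead3d4iHVndXhVeIh3eHd4iHeIeIh4iIiPp3iImFRlQ2d3eId3eHd4iHd4d4iIiIiPp3iIdmqnNYiZiHd3iHd4iHeYiIiIh3e6h3eHZ+/5eamZiHd3iId3d3iYiIiIh0WHd3d2e5nXeIiYh3iHiIh3d3eHiIiIhxiHd3iHiXd0Rnd3d4h3iId3d3h3iIiIhzmHZ5y4d1h1V4dnd3d3d3d3eIh3iIiIhzrJVq6meHmGeYd4h4h3d3d3d4h3iIiIhyv/hoc2mnmHiYioh4iIh3h3d3d3iIiIhybreHM5tmiHiHi4h3d3d4iHd4h4iIiIh3ZABJh3ZXd3dleXd3iHd4iId4iIiIiIiI6hBYdnd3d4dohHd4mHd4mHd3iIiIiIiIuH7+l3h3eIeckrl3iIiHZ3d4iIiIiHiIYjrtp3d4mYeJlYmGVniHd3iIiIiHd3iHZFVnd3iaqGeJeoiHV3eId3d4iId2Z3d3eJdWiXeIdVeGWYiHd4iIiHZXiHdYmIh3iKhWd3ZmZ3iGZ4d4iYiIeKtniHaKmIiIeJh3d4iIiGZ3iXd3iZZWeJpniHeZiId4d3iJmHeHeHeJiHd3d4d3d2d3iIiIiId3d3iHd3eHipeIiHeHZ3iXVDeYiKd3eHd3iId3d4mHiHeIiHiId4qXiYerroZ3d3d3iHZoh4h4h3d4iHiYeIh4zpVXhlZ3d4iHd3d4h3Z5h4eIiGiYeHdWh0JZlUd3eIiHd3d4iHaIh3d4iHiXZ3ZXl1atxld3iIh3d4d4iHeIeIeIiId2Z3eLuHm7lVZ3iId3h5mHiHh3eId4iId4d3eImIqXiXZ4iHd4h4qHd3iHd3d3d3eId3eIh3h3u7iIh3d3h3iHeHeHd3eId4h4d3d4hlZViKh3d3d3h3d3iHeHd3eIh4d4d4h3dmdkRWZnd3d4iIeHiHeIeIh4iId4iIh3h4qFNVRXh3d4h3iHiHeIiIh3eId3d3h3h3mGr/hGiHd4eIiHiHd3iId3d4iId3d4d3dm3/tEZ4h3d4h3iHh3iIiIiIiIeHiJh3dlncczV3eIh4h3iHiHd4h4iId4iHiLp2dkaIhlZ3eJiIiIeHeHd3d4iId4iGZ5l3dVZ4qpd3eId3iHZ4h3d3d4iId4h1VneJdnd3iId3d3d3d2V5iHd4d3d4d4h2aamqh4h3iId6l3h4d2aJiHiId3iId3iHeamHeIh4iIeKpniId5h4iIeIdniId3eHZ3dmd3d3iId4hVeIebp3eIh3dneId3eHd2Znd4d3iId3h2eIeal3iIh3eIiIh3d4h3d3ial3eIdoqYiIhleIiIiIiIiHeIiIiHiIiId3d4d4mIeIdDaZiIh3iHd3eIiIh3eIeHd4d4d3d3h3dleZmId3h3d3d3d3d3d3iId4d4eId4d3iqh3d3iHd3eniIh3d3d3iId4d4iIeHd3i9pTRYmHd3ig=="/>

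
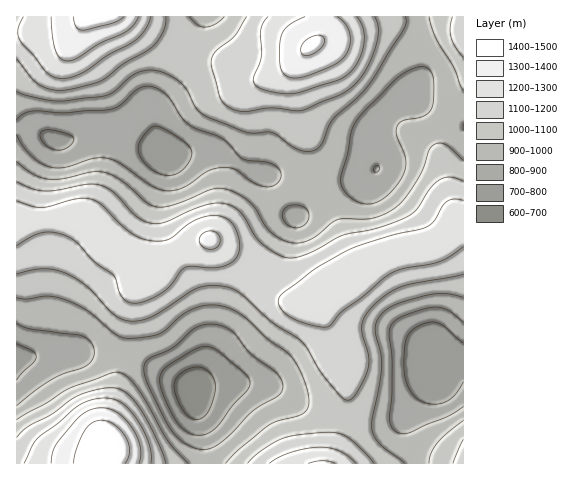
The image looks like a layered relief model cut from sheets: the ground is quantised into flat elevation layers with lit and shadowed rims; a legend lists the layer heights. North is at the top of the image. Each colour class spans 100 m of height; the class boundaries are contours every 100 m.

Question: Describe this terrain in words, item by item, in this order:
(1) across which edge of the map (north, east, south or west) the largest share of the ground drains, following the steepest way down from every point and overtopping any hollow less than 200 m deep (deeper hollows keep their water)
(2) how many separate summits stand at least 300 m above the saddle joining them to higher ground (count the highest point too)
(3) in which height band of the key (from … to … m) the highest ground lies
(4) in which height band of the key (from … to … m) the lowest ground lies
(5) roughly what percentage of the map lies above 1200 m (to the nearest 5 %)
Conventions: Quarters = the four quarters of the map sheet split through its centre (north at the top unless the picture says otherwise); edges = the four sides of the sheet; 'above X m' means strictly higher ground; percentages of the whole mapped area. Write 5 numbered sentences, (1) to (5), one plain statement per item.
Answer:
(1) Drainage is mainly to the west: more ground falls towards that edge than towards any other.
(2) 4 summits rise at least 300 m above their surroundings.
(3) The highest ground lies in the 1400–1500 m band.
(4) The lowest point is somewhere between 600 and 700 m.
(5) About 20 % of the map lies above 1200 m.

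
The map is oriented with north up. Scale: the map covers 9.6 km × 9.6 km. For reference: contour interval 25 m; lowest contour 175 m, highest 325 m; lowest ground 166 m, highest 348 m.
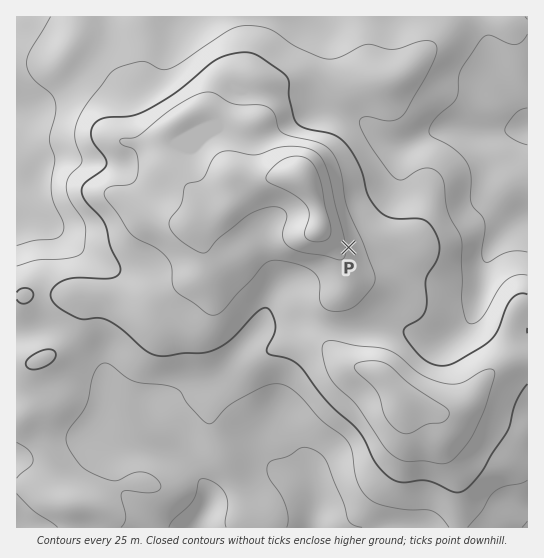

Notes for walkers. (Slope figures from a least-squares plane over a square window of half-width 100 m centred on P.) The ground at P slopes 5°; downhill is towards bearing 81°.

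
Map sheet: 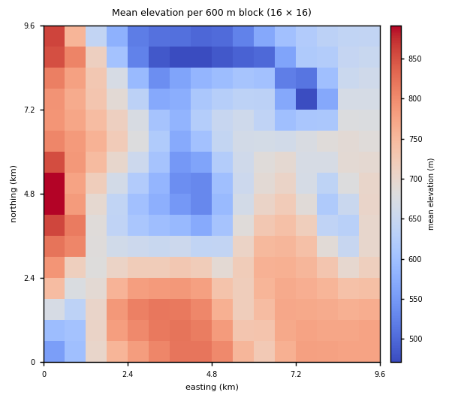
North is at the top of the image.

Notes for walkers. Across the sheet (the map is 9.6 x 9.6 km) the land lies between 430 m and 920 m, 680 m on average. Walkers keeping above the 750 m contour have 25.4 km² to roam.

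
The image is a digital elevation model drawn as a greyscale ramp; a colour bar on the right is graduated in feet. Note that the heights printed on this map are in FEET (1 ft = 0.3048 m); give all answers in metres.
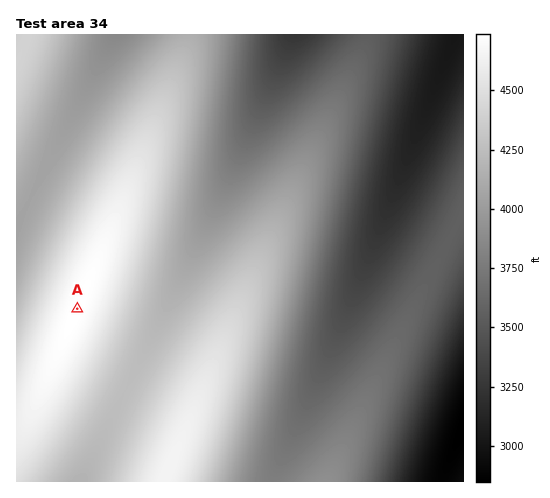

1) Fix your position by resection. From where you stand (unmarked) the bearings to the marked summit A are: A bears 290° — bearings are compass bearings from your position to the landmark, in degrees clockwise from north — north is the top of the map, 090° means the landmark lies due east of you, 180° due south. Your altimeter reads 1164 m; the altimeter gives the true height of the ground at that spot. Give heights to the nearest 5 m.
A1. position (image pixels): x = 279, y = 382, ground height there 1165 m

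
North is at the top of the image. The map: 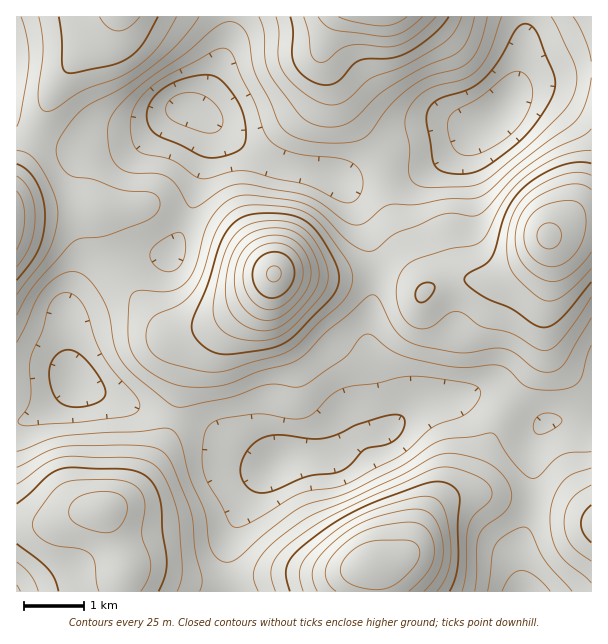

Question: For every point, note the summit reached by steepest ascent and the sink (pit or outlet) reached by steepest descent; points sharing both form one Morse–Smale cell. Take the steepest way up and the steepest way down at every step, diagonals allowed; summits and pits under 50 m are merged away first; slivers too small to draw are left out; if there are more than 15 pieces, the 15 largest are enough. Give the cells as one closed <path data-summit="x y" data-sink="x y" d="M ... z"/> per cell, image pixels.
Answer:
<path data-summit="369 567" data-sink="278 462" d="M494 391l-14 0-24 7-25 2-9 3-12 7-23 22-21 6-30 19-45 1-18 6-23 27-18 39-4 16 1 45 148 1-1-16-6-9 13-2 18-7 9-10 17-30 19-18 16-6 27 0 24 6 18 2 3-8-2-48 6-15 6-8-32-23z"/><path data-summit="548 236" data-sink="278 462" d="M591 218l-19 4-21 12-9 12-15 16-15 10-17 8-43 0-20 6-9 6-24-15-9-3-16-1 0 17-6 31 0 24 12 38 9 47 21-20 12-7 9-3 25-2 24-7 14 0 10 5 38 26 50 0z"/><path data-summit="273 273" data-sink="278 462" d="M374 272l-38 5-61-3-18 22-64 51-9 21-10 49 39 16 24 21 23 9 16 0 15-5 41 0 34-20 21-6 1-10-4-15-4-24-12-38 0-24 6-31z"/><path data-summit="548 236" data-sink="498 114" d="M591 70l-19 2-47 13-15 14-16 19-20 12-21 22-10 8-23 10-35 4 5 33 7 23 27 52 1 10 7-6 20-6 48-2 27-16 15-16 9-12 21-12 20-4z"/><path data-summit="378 17" data-sink="498 114" d="M524 16l-186 0-2 2-12 27 0 15 20 47 36 46 6 21 27-2 22-8 18-12 21-22 20-12 11-11 15-33 6-45z"/><path data-summit="378 17" data-sink="189 110" d="M336 16l-105 0-2 23-6 20-15 34-8 12-6 5 18 11 22 19 39 23 50 11 19 7 41-6 2-5-5-17-36-46-20-47 0-15z"/><path data-summit="102 510" data-sink="278 462" d="M176 418l-4 4-9 24-27 42-16 14-17 8 6 11 17 45-4 15 1 11 105 0 0-46 4-16 18-39 8-11 18-16-27-4-16-9-20-18z"/><path data-summit="122 17" data-sink="189 110" d="M230 16l-114 0-54 59-14 27-14 33 19 9 12 2 13 0 20-7 37-3 14-6 27-20 21-1 11-16 15-34 6-20z"/><path data-summit="273 273" data-sink="189 110" d="M206 116l4 12 0 9-11 46-12 35 2 4 39 16 47 36 61 3 38-5-1-20-11-30-12-27-12-15-15-6-50-11-39-23z"/><path data-summit="102 510" data-sink="75 381" d="M75 382l-27 26-24 13-8 1 1 102 28 0 35-12 27-2 9-5 20-17 32-51 6-17-3-4-36-8-51-20z"/><path data-summit="17 218" data-sink="189 110" d="M191 109l-15 1-36 24-11 4-31 1-20 7-13 0-30-10-19 38 0 38 13 0 43-4 45 2 18-4 20 0 31 14 13-37 11-46 0-9-5-11z"/><path data-summit="17 218" data-sink="75 381" d="M98 208l-26 0-56 5 1 208 7 0 15-7 17-12 18-19-4-11-3-18 0-45 15-24 16-15 11-7-7-24-2-26z"/><path data-summit="273 273" data-sink="75 381" d="M110 262l-12 8-16 15-14 20-1 49 5 23 5 7 7 4 51 20 38 10 5-16 6-34 6-17 10-11 44-34-2 0-9 7-26 13-21 6-13 0-16-11-37-43z"/><path data-summit="369 567" data-sink="525 591" d="M489 494l-27 0-21 10-14 14-17 30-9 10-18 7-13 2 6 9 2 15 144 1-4-41 14-48z"/><path data-summit="273 273" data-sink="498 114" d="M188 220l-2 1-6 16-10 17-36 0-18 5-6 4 10 15 37 43 16 11 21-1 31-13 32-23 17-20-2-4-44-33z"/>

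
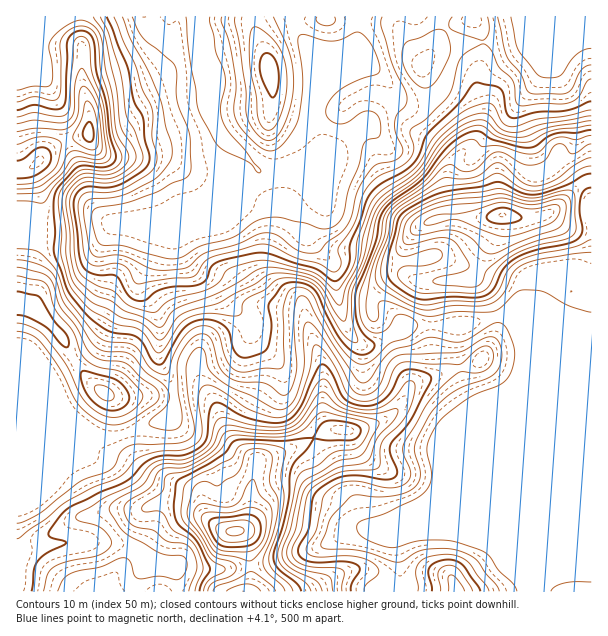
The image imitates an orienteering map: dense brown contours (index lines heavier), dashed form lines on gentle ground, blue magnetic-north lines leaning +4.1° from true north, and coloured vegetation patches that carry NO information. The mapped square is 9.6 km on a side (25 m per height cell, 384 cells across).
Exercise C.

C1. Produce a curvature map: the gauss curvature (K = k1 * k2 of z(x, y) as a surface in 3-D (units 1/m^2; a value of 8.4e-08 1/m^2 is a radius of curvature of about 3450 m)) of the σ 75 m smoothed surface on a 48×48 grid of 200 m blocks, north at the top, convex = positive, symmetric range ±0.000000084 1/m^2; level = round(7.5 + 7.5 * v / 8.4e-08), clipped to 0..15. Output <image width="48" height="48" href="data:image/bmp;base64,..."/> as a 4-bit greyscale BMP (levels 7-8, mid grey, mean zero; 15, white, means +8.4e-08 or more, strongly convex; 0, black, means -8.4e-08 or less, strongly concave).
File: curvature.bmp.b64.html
<image width="48" height="48" href="data:image/bmp;base64,Qk32BAAAAAAAAHYAAAAoAAAAMAAAADAAAAABAAQAAAAAAIAEAAATCwAAEwsAABAAAAAAAAAAAAAAABEREQAiIiIAMzMzAERERABVVVUAZmZmAHd3dwCIiIgAmZmZAKqqqgC7u7sAzMzMAN3d3QDu7u4A////AIh4iId3eIZH+6qalVd4qYiIl4pmZ3d4h3d4iHeHh3mlCkJFdlV3d3Zna/iIh3d3eHd3eHeHh3nVByADrbh4h3ZnabZniId3d4d3eIhmd3n5eWMWz+qHd4h3dlZneIiIiFiHiIh2d3a4///oeIiIeIh3d3d3eIiIiHd2eHd4h2NEr/+nZmeIiId3d3d3eIiIiJiHqGZ5l2WWSXVXh3eIh3eHd3eIiIiIiIiHh3d5l1d0jINoiKl3d3d3d3iIiIiIiIiId3d3ZXeoiId3ZZuql3h2d3iIiIiIiIiId3iZeKJ6Z3d3Y0ial4mnZ3iIiIiIiIh3d4iHWcZmZ3iYd3lWdGiHd3iIiIiIiIh3eId3VGvJRI3nVndnhXh4iIiIiIiIiIiIh3d3d3rfeKmVFFZ4p6h4iIiIiIiIiIiId3ZmeImqQ1iJcDit9lh3iIiIiIiIiIh3d2Z2eImHMniM+Hp4gAiHiIiIiIiIiIh3doy4eGh3Z4iJ22U4ykSHiIiIeIiIiIiHeM2oakZ3iHd4qmVb/aV3d4iHd3iIiIiIiJmIeCZ2aId3iWZ4qZepZ3d3Z3eIiIiIZGd3eUeGaJh3iWaGVnipZlWoZ3eIiIiHRIh4emmpeJh3iGaGaHiHd2X9d3iIiImIhoiIh3iriIiHd3d4ukV3d4iZd3iIiKlpx3d4h5ishniId3eJNjanZ4l1Z3iId3dmh2d4d4aJdXeId3dzf5jGN4iFZ3h3d2h1d3d4d3Z3Znd3eHeFq3aFWKhTZ4h3d4iGeId6l3d3d4h3jvgixkaLl3iVR4iIh4npiHdpd4iId3d3j/UAkjmriGr8Z3d4h4iXmXeHd3iHiHd2V0P8dKuYeHh1fZh3h3ZDepiHeIiHmYd2aWS9uKZYiHdkS8mIh3ZEeah3iIh2eHd2epdld3RXmoeIZniHZ3d5h5l3h4h3iIdneIZlV5aHiYd3d3d5YHd5h5iHd4h3iId3d3iah3n/t2d4iIiZY4dWi7mHd3iHiId3d4ialmzc2nVa+ST+ioYCv7dnd3h3eIeIh4iHZCeYiYdo2DPfTHUCz6ZWd3h3eHd4d3h3ZkaGRXh2J/+QBKyYe5ZnZnd3eIeHd4h3dmeoNGqVOLuoWnncEoqGZWd3eId3d3iIhmnMd1qnZ2Z3Z3nFAvYmhWh3eHdmd3iId4rLeIhmxkOJZniUC/WHeHh3iHd2d4iId4iFN6yAdmbfOniFDfjIeHh3d3eqd3d3eIeGZnnG3IZ5WXh4lLiYd3d4d3eqd3eIiId4h3VDu3Z4hpeLptZ4h3h4d3d4h4eId3eHeHZUeHd5k4aLiZVnd3d3d3d4h3d4eIiHeId3d3h5lYepdFd3d3d4mIeJh3d3eHd4d4d3iHiJiYiIclh3d3h4iHiah3d3eIeJh3eHeHiIeIeIdnd3d3iHd3iah3d3iIiIh3eHeIiHdodlr9d4h3eHeHd4eId3iHd4iHh2eIh3d3d0n8Z4h3eIeHd3d3d3d3d3d3d3eIh3d4d3QAd3eHhzh4h3dXunZ4h4d3qoiIeIhw=="/>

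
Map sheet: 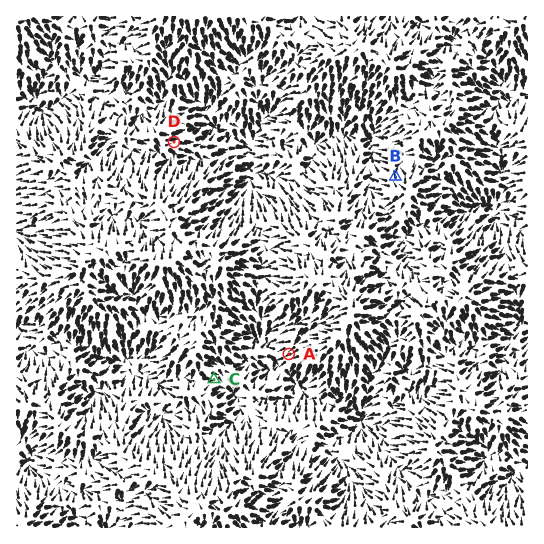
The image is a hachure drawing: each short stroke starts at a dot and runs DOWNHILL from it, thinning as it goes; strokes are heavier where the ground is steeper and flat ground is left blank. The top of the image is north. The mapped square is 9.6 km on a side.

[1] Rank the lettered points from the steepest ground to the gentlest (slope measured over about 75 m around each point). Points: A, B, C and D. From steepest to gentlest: A B D C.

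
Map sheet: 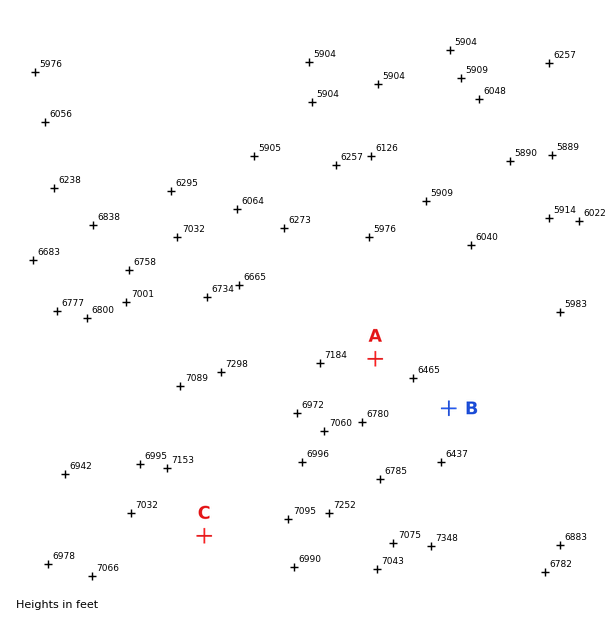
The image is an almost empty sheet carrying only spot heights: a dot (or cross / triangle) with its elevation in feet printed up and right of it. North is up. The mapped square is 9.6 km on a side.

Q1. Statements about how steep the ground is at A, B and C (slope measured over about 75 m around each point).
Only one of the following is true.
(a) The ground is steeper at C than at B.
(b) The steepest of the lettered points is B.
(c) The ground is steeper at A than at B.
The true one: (c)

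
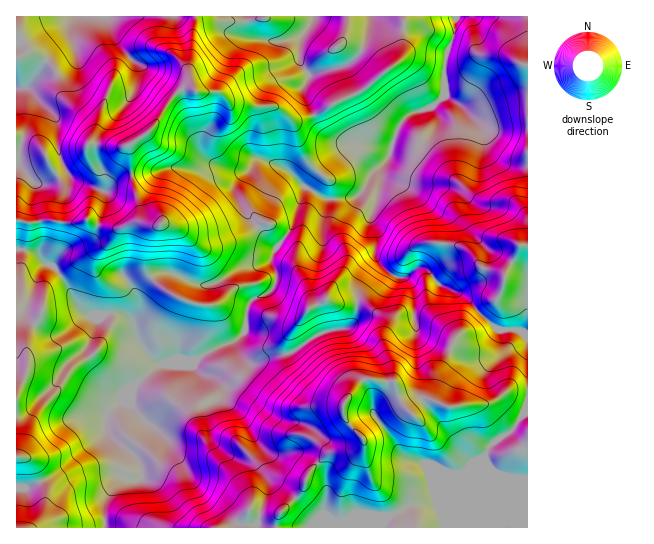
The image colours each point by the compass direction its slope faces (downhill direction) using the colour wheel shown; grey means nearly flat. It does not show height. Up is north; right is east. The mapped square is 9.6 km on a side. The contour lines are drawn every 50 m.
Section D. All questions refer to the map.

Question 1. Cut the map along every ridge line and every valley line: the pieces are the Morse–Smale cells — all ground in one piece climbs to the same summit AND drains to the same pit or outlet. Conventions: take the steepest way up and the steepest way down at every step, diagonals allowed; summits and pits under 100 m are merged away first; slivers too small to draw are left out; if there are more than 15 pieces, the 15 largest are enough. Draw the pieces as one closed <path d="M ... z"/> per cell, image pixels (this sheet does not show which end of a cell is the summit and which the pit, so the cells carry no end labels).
<path d="M527 16l-282 1 3 13 7 9 28 2 21-7-4 8 0 20 9 13-5 11 0 8 16 35 9 8 16 6 25 1 20 5 1 4-3 6-16 15-9 17-8 6-8 2-22 0-19-11-17-17-20-10-8-2-4 1-5 7-13 12-3 6 0 9 9 19 15 16 5 9 11 9-5 14-8 3-17 1-7 3-17 12-12 5-15-1-26-12-14 3-11 10-5 9 1 13-5 14 0 6 2 11 8 13 15 14-15 11-22 25-14 10-2 6 1 16 31 28 2 5 0 12-19-1-10 12-8 16 2 23 422-1z"/><path d="M245 16l-49 1-7 46 0 14 6 12-14 0-14 16-15 24-23 16 4 42 8 28 10 10-8-2-10 0-12 5-12 0-22-8-8 3-18 0-10-3-16 3-19-2 0 28 19 3 11 12 8 3 25 39 10 9 13 1 5-3 14 0 8 4 5 7 6-17-1-13 5-9 14-12 11-1 26 12 15 1 36-20 17-1 7-3 6-14-11-9-5-9-15-16-9-19 0-9 3-6 13-12 5-7 4-1 8 2 20 10 17 17 19 11 22 0 11-3 10-13 4-9 16-15 2-10-28-6-24-2-9-4-9-8-16-35 0-8 5-11-9-13 0-20 3-7-20 6-28-2-7-9z"/><path d="M23 249l-7 1 0 277 89 1-1-23 8-16 10-12 19 1 0-12-2-5-31-28-1-16 2-6 12-8 12-16 27-24-15-12-8-13-2-13-6-8-8-4-14 0-5 3-13-1-10-9-24-39-9-3-11-12z"/><path d="M195 16l-120 0-2 2-4 23-22 20-10 16-10 10 29 31 1 28 8 24-15 11-12 3-7-5-12-14 0-6-3 0 1 61 9 3 19-3 34 3 8-3 22 8 12 0 12-5 19 2-9-7-3-7-8-30-3-36 23-16 15-24 14-16 14 0-6-12 0-14z"/><path d="M74 16l-58 1 0 141 3 1 2 10 13 14 4 1 12-3 11-6 4-6-8-23-1-28-29-31 10-10 10-16 22-20 2-16z"/>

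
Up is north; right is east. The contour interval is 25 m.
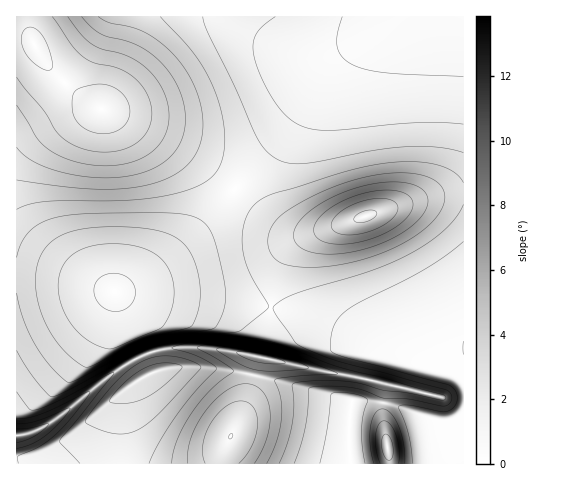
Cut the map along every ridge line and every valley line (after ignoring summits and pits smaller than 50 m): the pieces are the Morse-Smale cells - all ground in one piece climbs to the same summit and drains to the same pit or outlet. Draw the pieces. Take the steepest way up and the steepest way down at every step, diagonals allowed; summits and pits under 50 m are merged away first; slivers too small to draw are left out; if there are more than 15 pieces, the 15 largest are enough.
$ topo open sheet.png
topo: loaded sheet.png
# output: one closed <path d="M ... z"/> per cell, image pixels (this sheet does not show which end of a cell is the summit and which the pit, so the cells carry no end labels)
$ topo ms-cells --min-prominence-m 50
<path d="M393 16l-364 0 0 11 3 14 16 25 34 32 16 10 20 7 50 26 40 25 27 23 49-55 40-60 18-18 36-26z"/><path d="M463 16l-68 0-53 40-25 27-33 51-49 55 39 35 20 9 15 0 17-3 104-33 33-4z"/><path d="M28 16l-12 1 0 257 39 3 56 14 7 0 33-18 27-23 38-39 18-23-48-37-48-27-42-17-27-20-21-21-11-16-7-16z"/><path d="M463 193l-28 3-32 8-78 26-24 10-13 12-6 11-12 44 31 7 21 6 53 26 30 10 27 4 31-3z"/><path d="M276 308l-6 0-8 45-6 7-4 24-8 26-18 35-3 11 0 8 127 0-2-33 5-30 35 2 50 18 13 0 13-9-1-55-31 3-27-4-30-10-53-26z"/><path d="M33 275l-17 1 1 160 18-5 15-8 65-51 26-16-26-65-46-11z"/><path d="M201 347l-35 1-24 8 7 19-16 9-12 11 1 69 101-1 3-18 15-29 8-24 9-35z"/><path d="M235 189l-32 36-36 35-30 22-22 10 112 9 43 7 7-32 11-24 13-12 21-9-13 2-19-1-20-12z"/><path d="M126 292l-11 1 26 64 14-6 20-4 38 1 42 9 6-1 9-44-1-6-42-5z"/><path d="M141 357l-26 15-65 51-15 8-17 4-2 2 0 26 104 1 1-69 12-11 16-9z"/><path d="M370 401l-17 0-2 4-3 37 3 22 113-1-1-50-12 8-13 0-46-17z"/>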